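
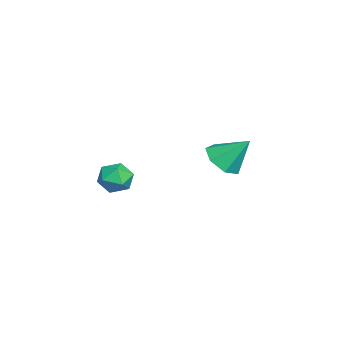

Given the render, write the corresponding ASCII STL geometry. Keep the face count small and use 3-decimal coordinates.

solid 
facet normal -0.141 -0.660 -0.738
outer loop
vertex -2.363 1.512 -4.842
vertex -2.787 0.829 -4.15
vertex -3.273 1.576 -4.725
endloop
endfacet
facet normal 0.038 0.971 -0.238
outer loop
vertex -2.363 1.512 -4.842
vertex -3.273 1.576 -4.725
vertex -2.533 2.011 -2.83
endloop
endfacet
facet normal -0.142 -0.660 -0.738
outer loop
vertex -3.273 1.576 -4.725
vertex -2.787 0.829 -4.15
vertex -3.817 1.078 -4.175
endloop
endfacet
facet normal -0.634 0.770 0.071
outer loop
vertex -3.273 1.576 -4.725
vertex -3.817 1.078 -4.175
vertex -2.533 2.011 -2.83
endloop
endfacet
facet normal -0.142 -0.660 -0.737
outer loop
vertex -3.817 1.078 -4.175
vertex -2.787 0.829 -4.15
vertex -3.585 0.393 -3.606
endloop
endfacet
facet normal -0.778 0.224 0.587
outer loop
vertex -3.817 1.078 -4.175
vertex -3.585 0.393 -3.606
vertex -2.533 2.011 -2.83
endloop
endfacet
facet normal -0.143 -0.660 -0.738
outer loop
vertex -3.585 0.393 -3.606
vertex -2.787 0.829 -4.15
vertex -2.752 0.036 -3.448
endloop
endfacet
facet normal -0.285 -0.257 0.923
outer loop
vertex -3.585 0.393 -3.606
vertex -2.752 0.036 -3.448
vertex -2.533 2.011 -2.83
endloop
endfacet
facet normal -0.141 -0.660 -0.738
outer loop
vertex -2.752 0.036 -3.448
vertex -2.787 0.829 -4.15
vertex -1.945 0.277 -3.818
endloop
endfacet
facet normal 0.471 -0.311 0.826
outer loop
vertex -2.752 0.036 -3.448
vertex -1.945 0.277 -3.818
vertex -2.533 2.011 -2.83
endloop
endfacet
facet normal -0.141 -0.660 -0.738
outer loop
vertex -1.945 0.277 -3.818
vertex -2.787 0.829 -4.15
vertex -1.772 0.934 -4.438
endloop
endfacet
facet normal 0.924 0.104 0.368
outer loop
vertex -1.945 0.277 -3.818
vertex -1.772 0.934 -4.438
vertex -2.533 2.011 -2.83
endloop
endfacet
facet normal -0.141 -0.660 -0.738
outer loop
vertex -1.772 0.934 -4.438
vertex -2.787 0.829 -4.15
vertex -2.363 1.512 -4.842
endloop
endfacet
facet normal 0.731 0.674 -0.105
outer loop
vertex -1.772 0.934 -4.438
vertex -2.363 1.512 -4.842
vertex -2.533 2.011 -2.83
endloop
endfacet
facet normal -0.146 -0.137 0.980
outer loop
vertex 2.179 -3.311 -1.982
vertex 2.545 -4.09 -2.036
vertex 3.029 -3.397 -1.867
endloop
endfacet
facet normal -0.056 0.555 0.830
outer loop
vertex 2.179 -3.311 -1.982
vertex 3.029 -3.397 -1.867
vertex 2.722 -2.737 -2.329
endloop
endfacet
facet normal -0.559 0.747 0.361
outer loop
vertex 2.179 -3.311 -1.982
vertex 2.722 -2.737 -2.329
vertex 2.047 -3.022 -2.784
endloop
endfacet
facet normal -0.960 0.173 0.220
outer loop
vertex 2.179 -3.311 -1.982
vertex 2.047 -3.022 -2.784
vertex 1.938 -3.858 -2.603
endloop
endfacet
facet normal -0.705 -0.373 0.603
outer loop
vertex 2.179 -3.311 -1.982
vertex 1.938 -3.858 -2.603
vertex 2.545 -4.09 -2.036
endloop
endfacet
facet normal 0.580 0.631 0.515
outer loop
vertex 2.722 -2.737 -2.329
vertex 3.029 -3.397 -1.867
vertex 3.422 -3.162 -2.597
endloop
endfacet
facet normal 0.433 -0.488 0.758
outer loop
vertex 3.029 -3.397 -1.867
vertex 2.545 -4.09 -2.036
vertex 3.313 -3.998 -2.416
endloop
endfacet
facet normal -0.471 -0.870 0.149
outer loop
vertex 2.545 -4.09 -2.036
vertex 1.938 -3.858 -2.603
vertex 2.638 -4.283 -2.871
endloop
endfacet
facet normal -0.882 0.013 -0.471
outer loop
vertex 1.938 -3.858 -2.603
vertex 2.047 -3.022 -2.784
vertex 2.331 -3.623 -3.333
endloop
endfacet
facet normal -0.233 0.941 -0.244
outer loop
vertex 2.047 -3.022 -2.784
vertex 2.722 -2.737 -2.329
vertex 2.815 -2.93 -3.164
endloop
endfacet
facet normal 0.960 -0.173 -0.220
outer loop
vertex 3.181 -3.709 -3.218
vertex 3.422 -3.162 -2.597
vertex 3.313 -3.998 -2.416
endloop
endfacet
facet normal 0.559 -0.747 -0.361
outer loop
vertex 3.181 -3.709 -3.218
vertex 3.313 -3.998 -2.416
vertex 2.638 -4.283 -2.871
endloop
endfacet
facet normal 0.056 -0.555 -0.830
outer loop
vertex 3.181 -3.709 -3.218
vertex 2.638 -4.283 -2.871
vertex 2.331 -3.623 -3.333
endloop
endfacet
facet normal 0.146 0.137 -0.980
outer loop
vertex 3.181 -3.709 -3.218
vertex 2.331 -3.623 -3.333
vertex 2.815 -2.93 -3.164
endloop
endfacet
facet normal 0.705 0.373 -0.603
outer loop
vertex 3.181 -3.709 -3.218
vertex 2.815 -2.93 -3.164
vertex 3.422 -3.162 -2.597
endloop
endfacet
facet normal 0.882 -0.013 0.471
outer loop
vertex 3.313 -3.998 -2.416
vertex 3.422 -3.162 -2.597
vertex 3.029 -3.397 -1.867
endloop
endfacet
facet normal 0.233 -0.941 0.244
outer loop
vertex 2.638 -4.283 -2.871
vertex 3.313 -3.998 -2.416
vertex 2.545 -4.09 -2.036
endloop
endfacet
facet normal -0.580 -0.631 -0.515
outer loop
vertex 2.331 -3.623 -3.333
vertex 2.638 -4.283 -2.871
vertex 1.938 -3.858 -2.603
endloop
endfacet
facet normal -0.433 0.488 -0.758
outer loop
vertex 2.815 -2.93 -3.164
vertex 2.331 -3.623 -3.333
vertex 2.047 -3.022 -2.784
endloop
endfacet
facet normal 0.471 0.870 -0.149
outer loop
vertex 3.422 -3.162 -2.597
vertex 2.815 -2.93 -3.164
vertex 2.722 -2.737 -2.329
endloop
endfacet

endsolid


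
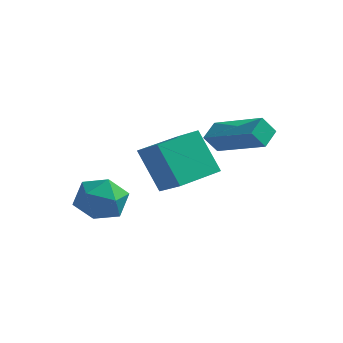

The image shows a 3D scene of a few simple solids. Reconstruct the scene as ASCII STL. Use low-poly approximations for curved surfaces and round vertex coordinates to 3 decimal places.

solid 
facet normal -0.993 -0.087 0.075
outer loop
vertex -0.937 0.658 -1.382
vertex -0.845 -0.322 -1.294
vertex -0.834 0.25 -0.488
endloop
endfacet
facet normal -0.772 0.540 0.335
outer loop
vertex -0.937 0.658 -1.382
vertex -0.834 0.25 -0.488
vertex -0.349 1.082 -0.71
endloop
endfacet
facet normal -0.427 0.885 -0.185
outer loop
vertex -0.937 0.658 -1.382
vertex -0.349 1.082 -0.71
vertex -0.06 1.024 -1.653
endloop
endfacet
facet normal -0.434 0.473 -0.767
outer loop
vertex -0.937 0.658 -1.382
vertex -0.06 1.024 -1.653
vertex -0.366 0.157 -2.014
endloop
endfacet
facet normal -0.784 -0.128 -0.607
outer loop
vertex -0.937 0.658 -1.382
vertex -0.366 0.157 -2.014
vertex -0.845 -0.322 -1.294
endloop
endfacet
facet normal -0.307 0.408 0.860
outer loop
vertex -0.349 1.082 -0.71
vertex -0.834 0.25 -0.488
vertex 0.106 0.363 -0.206
endloop
endfacet
facet normal -0.665 -0.605 0.438
outer loop
vertex -0.834 0.25 -0.488
vertex -0.845 -0.322 -1.294
vertex -0.2 -0.504 -0.567
endloop
endfacet
facet normal -0.326 -0.672 -0.664
outer loop
vertex -0.845 -0.322 -1.294
vertex -0.366 0.157 -2.014
vertex 0.089 -0.562 -1.51
endloop
endfacet
facet normal 0.241 0.299 -0.923
outer loop
vertex -0.366 0.157 -2.014
vertex -0.06 1.024 -1.653
vertex 0.574 0.27 -1.732
endloop
endfacet
facet normal 0.253 0.967 0.018
outer loop
vertex -0.06 1.024 -1.653
vertex -0.349 1.082 -0.71
vertex 0.585 0.842 -0.926
endloop
endfacet
facet normal 0.434 -0.473 0.767
outer loop
vertex 0.677 -0.138 -0.838
vertex 0.106 0.363 -0.206
vertex -0.2 -0.504 -0.567
endloop
endfacet
facet normal 0.427 -0.885 0.185
outer loop
vertex 0.677 -0.138 -0.838
vertex -0.2 -0.504 -0.567
vertex 0.089 -0.562 -1.51
endloop
endfacet
facet normal 0.772 -0.540 -0.335
outer loop
vertex 0.677 -0.138 -0.838
vertex 0.089 -0.562 -1.51
vertex 0.574 0.27 -1.732
endloop
endfacet
facet normal 0.993 0.087 -0.075
outer loop
vertex 0.677 -0.138 -0.838
vertex 0.574 0.27 -1.732
vertex 0.585 0.842 -0.926
endloop
endfacet
facet normal 0.784 0.128 0.607
outer loop
vertex 0.677 -0.138 -0.838
vertex 0.585 0.842 -0.926
vertex 0.106 0.363 -0.206
endloop
endfacet
facet normal -0.241 -0.299 0.923
outer loop
vertex -0.2 -0.504 -0.567
vertex 0.106 0.363 -0.206
vertex -0.834 0.25 -0.488
endloop
endfacet
facet normal -0.253 -0.967 -0.018
outer loop
vertex 0.089 -0.562 -1.51
vertex -0.2 -0.504 -0.567
vertex -0.845 -0.322 -1.294
endloop
endfacet
facet normal 0.307 -0.408 -0.860
outer loop
vertex 0.574 0.27 -1.732
vertex 0.089 -0.562 -1.51
vertex -0.366 0.157 -2.014
endloop
endfacet
facet normal 0.665 0.605 -0.438
outer loop
vertex 0.585 0.842 -0.926
vertex 0.574 0.27 -1.732
vertex -0.06 1.024 -1.653
endloop
endfacet
facet normal 0.326 0.672 0.664
outer loop
vertex 0.106 0.363 -0.206
vertex 0.585 0.842 -0.926
vertex -0.349 1.082 -0.71
endloop
endfacet
facet normal -0.394 -0.445 0.804
outer loop
vertex 4.151 2.457 1.946
vertex 4.143 3.211 2.359
vertex 2.194 2.843 1.2
endloop
endfacet
facet normal 0.011 -0.876 -0.481
outer loop
vertex 2.517 3.209 0.541
vertex 4.151 2.457 1.946
vertex 2.194 2.843 1.2
endloop
endfacet
facet normal -0.394 -0.445 0.804
outer loop
vertex 2.194 2.843 1.2
vertex 4.143 3.211 2.359
vertex 2.185 3.598 1.613
endloop
endfacet
facet normal -0.919 0.181 -0.350
outer loop
vertex 2.185 3.598 1.613
vertex 2.517 3.209 0.541
vertex 2.194 2.843 1.2
endloop
endfacet
facet normal 0.919 -0.182 0.350
outer loop
vertex 4.151 2.457 1.946
vertex 4.466 3.577 1.7
vertex 4.143 3.211 2.359
endloop
endfacet
facet normal 0.010 -0.877 -0.481
outer loop
vertex 4.475 2.822 1.287
vertex 4.151 2.457 1.946
vertex 2.517 3.209 0.541
endloop
endfacet
facet normal 0.919 -0.181 0.351
outer loop
vertex 4.475 2.822 1.287
vertex 4.466 3.577 1.7
vertex 4.151 2.457 1.946
endloop
endfacet
facet normal -0.010 0.876 0.482
outer loop
vertex 4.143 3.211 2.359
vertex 4.466 3.577 1.7
vertex 2.185 3.598 1.613
endloop
endfacet
facet normal -0.919 0.182 -0.351
outer loop
vertex 2.509 3.963 0.954
vertex 2.517 3.209 0.541
vertex 2.185 3.598 1.613
endloop
endfacet
facet normal -0.010 0.877 0.481
outer loop
vertex 2.185 3.598 1.613
vertex 4.466 3.577 1.7
vertex 2.509 3.963 0.954
endloop
endfacet
facet normal 0.394 0.445 -0.804
outer loop
vertex 2.509 3.963 0.954
vertex 4.475 2.822 1.287
vertex 2.517 3.209 0.541
endloop
endfacet
facet normal 0.394 0.445 -0.804
outer loop
vertex 4.466 3.577 1.7
vertex 4.475 2.822 1.287
vertex 2.509 3.963 0.954
endloop
endfacet
facet normal -0.502 0.081 0.861
outer loop
vertex 0.914 2.071 0.9
vertex 1.517 3.713 1.098
vertex -0.142 2.538 0.24
endloop
endfacet
facet normal -0.342 -0.933 -0.113
outer loop
vertex 0.803 2.387 -1.378
vertex 0.914 2.071 0.9
vertex -0.142 2.538 0.24
endloop
endfacet
facet normal -0.502 0.081 0.861
outer loop
vertex -0.142 2.538 0.24
vertex 1.517 3.713 1.098
vertex 0.461 4.18 0.438
endloop
endfacet
facet normal -0.794 0.351 -0.496
outer loop
vertex 0.461 4.18 0.438
vertex 0.803 2.387 -1.378
vertex -0.142 2.538 0.24
endloop
endfacet
facet normal 0.794 -0.351 0.496
outer loop
vertex 0.914 2.071 0.9
vertex 2.462 3.562 -0.52
vertex 1.517 3.713 1.098
endloop
endfacet
facet normal -0.342 -0.933 -0.113
outer loop
vertex 1.859 1.92 -0.718
vertex 0.914 2.071 0.9
vertex 0.803 2.387 -1.378
endloop
endfacet
facet normal 0.794 -0.351 0.496
outer loop
vertex 1.859 1.92 -0.718
vertex 2.462 3.562 -0.52
vertex 0.914 2.071 0.9
endloop
endfacet
facet normal 0.342 0.933 0.113
outer loop
vertex 1.517 3.713 1.098
vertex 2.462 3.562 -0.52
vertex 0.461 4.18 0.438
endloop
endfacet
facet normal -0.794 0.351 -0.496
outer loop
vertex 1.406 4.029 -1.18
vertex 0.803 2.387 -1.378
vertex 0.461 4.18 0.438
endloop
endfacet
facet normal 0.342 0.933 0.113
outer loop
vertex 0.461 4.18 0.438
vertex 2.462 3.562 -0.52
vertex 1.406 4.029 -1.18
endloop
endfacet
facet normal 0.502 -0.081 -0.861
outer loop
vertex 1.406 4.029 -1.18
vertex 1.859 1.92 -0.718
vertex 0.803 2.387 -1.378
endloop
endfacet
facet normal 0.502 -0.081 -0.861
outer loop
vertex 2.462 3.562 -0.52
vertex 1.859 1.92 -0.718
vertex 1.406 4.029 -1.18
endloop
endfacet

endsolid


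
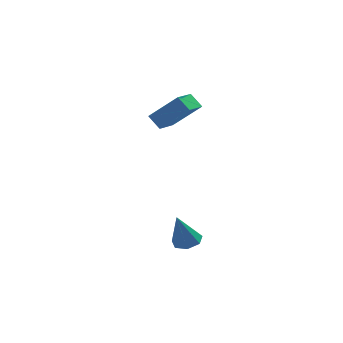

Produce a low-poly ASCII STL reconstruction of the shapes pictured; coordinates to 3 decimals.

solid 
facet normal -0.691 0.205 -0.693
outer loop
vertex 1.717 2.274 2.57
vertex 2.376 3.534 2.286
vertex 2.268 1.833 1.89
endloop
endfacet
facet normal -0.455 -0.869 0.195
outer loop
vertex 3.704 1.406 3.334
vertex 1.717 2.274 2.57
vertex 2.268 1.833 1.89
endloop
endfacet
facet normal -0.690 0.205 -0.694
outer loop
vertex 2.268 1.833 1.89
vertex 2.376 3.534 2.286
vertex 2.928 3.092 1.607
endloop
endfacet
facet normal 0.563 -0.451 -0.693
outer loop
vertex 2.928 3.092 1.607
vertex 3.704 1.406 3.334
vertex 2.268 1.833 1.89
endloop
endfacet
facet normal -0.563 0.451 0.693
outer loop
vertex 1.717 2.274 2.57
vertex 3.812 3.107 3.73
vertex 2.376 3.534 2.286
endloop
endfacet
facet normal -0.455 -0.869 0.196
outer loop
vertex 3.152 1.848 4.013
vertex 1.717 2.274 2.57
vertex 3.704 1.406 3.334
endloop
endfacet
facet normal -0.563 0.451 0.693
outer loop
vertex 3.152 1.848 4.013
vertex 3.812 3.107 3.73
vertex 1.717 2.274 2.57
endloop
endfacet
facet normal 0.455 0.869 -0.196
outer loop
vertex 2.376 3.534 2.286
vertex 3.812 3.107 3.73
vertex 2.928 3.092 1.607
endloop
endfacet
facet normal 0.563 -0.451 -0.693
outer loop
vertex 4.363 2.666 3.05
vertex 3.704 1.406 3.334
vertex 2.928 3.092 1.607
endloop
endfacet
facet normal 0.454 0.869 -0.195
outer loop
vertex 2.928 3.092 1.607
vertex 3.812 3.107 3.73
vertex 4.363 2.666 3.05
endloop
endfacet
facet normal 0.690 -0.204 0.694
outer loop
vertex 4.363 2.666 3.05
vertex 3.152 1.848 4.013
vertex 3.704 1.406 3.334
endloop
endfacet
facet normal 0.691 -0.206 0.693
outer loop
vertex 3.812 3.107 3.73
vertex 3.152 1.848 4.013
vertex 4.363 2.666 3.05
endloop
endfacet
facet normal 0.267 0.229 -0.936
outer loop
vertex 4.25 -2.09 -3.59
vertex 3.525 -2.201 -3.824
vertex 3.855 -1.552 -3.571
endloop
endfacet
facet normal 0.624 0.435 0.649
outer loop
vertex 4.25 -2.09 -3.59
vertex 3.855 -1.552 -3.571
vertex 3.015 -2.639 -2.036
endloop
endfacet
facet normal 0.266 0.230 -0.936
outer loop
vertex 3.855 -1.552 -3.571
vertex 3.525 -2.201 -3.824
vertex 3.211 -1.503 -3.742
endloop
endfacet
facet normal -0.082 0.834 0.546
outer loop
vertex 3.855 -1.552 -3.571
vertex 3.211 -1.503 -3.742
vertex 3.015 -2.639 -2.036
endloop
endfacet
facet normal 0.267 0.230 -0.936
outer loop
vertex 3.211 -1.503 -3.742
vertex 3.525 -2.201 -3.824
vertex 2.804 -1.978 -3.975
endloop
endfacet
facet normal -0.793 0.546 0.272
outer loop
vertex 3.211 -1.503 -3.742
vertex 2.804 -1.978 -3.975
vertex 3.015 -2.639 -2.036
endloop
endfacet
facet normal 0.267 0.229 -0.936
outer loop
vertex 2.804 -1.978 -3.975
vertex 3.525 -2.201 -3.824
vertex 2.94 -2.622 -4.094
endloop
endfacet
facet normal -0.977 -0.212 0.034
outer loop
vertex 2.804 -1.978 -3.975
vertex 2.94 -2.622 -4.094
vertex 3.015 -2.639 -2.036
endloop
endfacet
facet normal 0.266 0.230 -0.936
outer loop
vertex 2.94 -2.622 -4.094
vertex 3.525 -2.201 -3.824
vertex 3.517 -2.948 -4.01
endloop
endfacet
facet normal -0.493 -0.870 0.011
outer loop
vertex 2.94 -2.622 -4.094
vertex 3.517 -2.948 -4.01
vertex 3.015 -2.639 -2.036
endloop
endfacet
facet normal 0.268 0.230 -0.936
outer loop
vertex 3.517 -2.948 -4.01
vertex 3.525 -2.201 -3.824
vertex 4.1 -2.711 -3.785
endloop
endfacet
facet normal 0.293 -0.930 0.220
outer loop
vertex 3.517 -2.948 -4.01
vertex 4.1 -2.711 -3.785
vertex 3.015 -2.639 -2.036
endloop
endfacet
facet normal 0.267 0.229 -0.936
outer loop
vertex 4.1 -2.711 -3.785
vertex 3.525 -2.201 -3.824
vertex 4.25 -2.09 -3.59
endloop
endfacet
facet normal 0.790 -0.349 0.504
outer loop
vertex 4.1 -2.711 -3.785
vertex 4.25 -2.09 -3.59
vertex 3.015 -2.639 -2.036
endloop
endfacet

endsolid


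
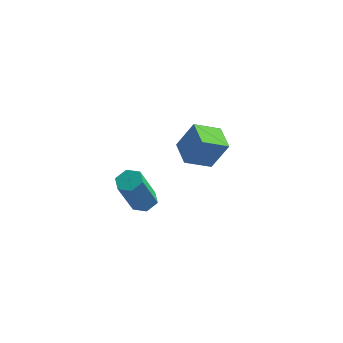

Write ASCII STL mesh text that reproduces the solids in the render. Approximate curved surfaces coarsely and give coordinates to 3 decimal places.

solid 
facet normal 0.133 0.403 -0.906
outer loop
vertex -2.929 -1.892 -0.708
vertex -3.27 -1.391 -0.535
vertex -2.646 -1.394 -0.445
endloop
endfacet
facet normal 0.884 -0.462 -0.077
outer loop
vertex -2.929 -1.892 -0.708
vertex -2.646 -1.394 -0.445
vertex -3.21 -2.75 1.221
endloop
endfacet
facet normal 0.883 -0.463 -0.078
outer loop
vertex -3.21 -2.75 1.221
vertex -2.646 -1.394 -0.445
vertex -2.926 -2.253 1.484
endloop
endfacet
facet normal -0.132 -0.404 0.905
outer loop
vertex -3.21 -2.75 1.221
vertex -2.926 -2.253 1.484
vertex -3.55 -2.249 1.395
endloop
endfacet
facet normal 0.133 0.403 -0.906
outer loop
vertex -2.646 -1.394 -0.445
vertex -3.27 -1.391 -0.535
vertex -2.987 -0.893 -0.272
endloop
endfacet
facet normal 0.831 0.454 0.323
outer loop
vertex -2.646 -1.394 -0.445
vertex -2.987 -0.893 -0.272
vertex -2.926 -2.253 1.484
endloop
endfacet
facet normal 0.831 0.454 0.323
outer loop
vertex -2.926 -2.253 1.484
vertex -2.987 -0.893 -0.272
vertex -3.267 -1.752 1.657
endloop
endfacet
facet normal -0.132 -0.403 0.906
outer loop
vertex -2.926 -2.253 1.484
vertex -3.267 -1.752 1.657
vertex -3.55 -2.249 1.395
endloop
endfacet
facet normal 0.131 0.404 -0.905
outer loop
vertex -2.987 -0.893 -0.272
vertex -3.27 -1.391 -0.535
vertex -3.61 -0.89 -0.361
endloop
endfacet
facet normal -0.053 0.915 0.400
outer loop
vertex -2.987 -0.893 -0.272
vertex -3.61 -0.89 -0.361
vertex -3.267 -1.752 1.657
endloop
endfacet
facet normal -0.051 0.915 0.400
outer loop
vertex -3.267 -1.752 1.657
vertex -3.61 -0.89 -0.361
vertex -3.891 -1.748 1.568
endloop
endfacet
facet normal -0.132 -0.403 0.906
outer loop
vertex -3.267 -1.752 1.657
vertex -3.891 -1.748 1.568
vertex -3.55 -2.249 1.395
endloop
endfacet
facet normal 0.132 0.404 -0.905
outer loop
vertex -3.61 -0.89 -0.361
vertex -3.27 -1.391 -0.535
vertex -3.894 -1.387 -0.624
endloop
endfacet
facet normal -0.883 0.463 0.078
outer loop
vertex -3.61 -0.89 -0.361
vertex -3.894 -1.387 -0.624
vertex -3.891 -1.748 1.568
endloop
endfacet
facet normal -0.884 0.461 0.077
outer loop
vertex -3.891 -1.748 1.568
vertex -3.894 -1.387 -0.624
vertex -4.174 -2.246 1.305
endloop
endfacet
facet normal -0.133 -0.403 0.906
outer loop
vertex -3.891 -1.748 1.568
vertex -4.174 -2.246 1.305
vertex -3.55 -2.249 1.395
endloop
endfacet
facet normal 0.132 0.403 -0.906
outer loop
vertex -3.894 -1.387 -0.624
vertex -3.27 -1.391 -0.535
vertex -3.553 -1.888 -0.797
endloop
endfacet
facet normal -0.831 -0.454 -0.323
outer loop
vertex -3.894 -1.387 -0.624
vertex -3.553 -1.888 -0.797
vertex -4.174 -2.246 1.305
endloop
endfacet
facet normal -0.831 -0.454 -0.323
outer loop
vertex -4.174 -2.246 1.305
vertex -3.553 -1.888 -0.797
vertex -3.833 -2.747 1.132
endloop
endfacet
facet normal -0.133 -0.403 0.906
outer loop
vertex -4.174 -2.246 1.305
vertex -3.833 -2.747 1.132
vertex -3.55 -2.249 1.395
endloop
endfacet
facet normal 0.132 0.403 -0.906
outer loop
vertex -3.553 -1.888 -0.797
vertex -3.27 -1.391 -0.535
vertex -2.929 -1.892 -0.708
endloop
endfacet
facet normal 0.051 -0.915 -0.400
outer loop
vertex -3.553 -1.888 -0.797
vertex -2.929 -1.892 -0.708
vertex -3.833 -2.747 1.132
endloop
endfacet
facet normal 0.053 -0.915 -0.399
outer loop
vertex -3.833 -2.747 1.132
vertex -2.929 -1.892 -0.708
vertex -3.21 -2.75 1.221
endloop
endfacet
facet normal -0.131 -0.404 0.905
outer loop
vertex -3.833 -2.747 1.132
vertex -3.21 -2.75 1.221
vertex -3.55 -2.249 1.395
endloop
endfacet
facet normal -0.615 0.774 0.151
outer loop
vertex -3.064 3.509 0.92
vertex -2.138 4.371 0.275
vertex -3.768 3.222 -0.477
endloop
endfacet
facet normal -0.652 -0.608 0.453
outer loop
vertex -2.962 2.209 -0.675
vertex -3.064 3.509 0.92
vertex -3.768 3.222 -0.477
endloop
endfacet
facet normal -0.615 0.774 0.151
outer loop
vertex -3.768 3.222 -0.477
vertex -2.138 4.371 0.275
vertex -2.842 4.084 -1.121
endloop
endfacet
facet normal -0.443 -0.181 -0.878
outer loop
vertex -2.842 4.084 -1.121
vertex -2.962 2.209 -0.675
vertex -3.768 3.222 -0.477
endloop
endfacet
facet normal 0.443 0.181 0.878
outer loop
vertex -3.064 3.509 0.92
vertex -1.332 3.358 0.077
vertex -2.138 4.371 0.275
endloop
endfacet
facet normal -0.652 -0.608 0.454
outer loop
vertex -2.258 2.496 0.721
vertex -3.064 3.509 0.92
vertex -2.962 2.209 -0.675
endloop
endfacet
facet normal 0.443 0.180 0.878
outer loop
vertex -2.258 2.496 0.721
vertex -1.332 3.358 0.077
vertex -3.064 3.509 0.92
endloop
endfacet
facet normal 0.652 0.607 -0.454
outer loop
vertex -2.138 4.371 0.275
vertex -1.332 3.358 0.077
vertex -2.842 4.084 -1.121
endloop
endfacet
facet normal -0.444 -0.180 -0.878
outer loop
vertex -2.036 3.071 -1.32
vertex -2.962 2.209 -0.675
vertex -2.842 4.084 -1.121
endloop
endfacet
facet normal 0.652 0.608 -0.453
outer loop
vertex -2.842 4.084 -1.121
vertex -1.332 3.358 0.077
vertex -2.036 3.071 -1.32
endloop
endfacet
facet normal 0.615 -0.774 -0.151
outer loop
vertex -2.036 3.071 -1.32
vertex -2.258 2.496 0.721
vertex -2.962 2.209 -0.675
endloop
endfacet
facet normal 0.615 -0.774 -0.151
outer loop
vertex -1.332 3.358 0.077
vertex -2.258 2.496 0.721
vertex -2.036 3.071 -1.32
endloop
endfacet

endsolid


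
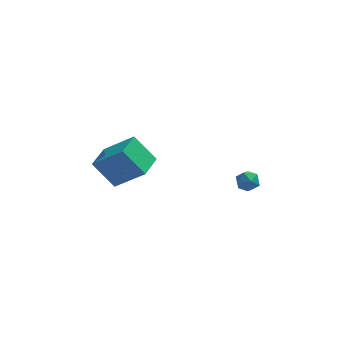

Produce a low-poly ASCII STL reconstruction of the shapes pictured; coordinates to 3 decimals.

solid 
facet normal -0.693 0.295 -0.657
outer loop
vertex -4.762 -1.612 1.335
vertex -4.124 -0.2 1.295
vertex -3.68 -2.14 -0.043
endloop
endfacet
facet normal -0.412 -0.911 0.026
outer loop
vertex -2.176 -2.78 1.385
vertex -4.762 -1.612 1.335
vertex -3.68 -2.14 -0.043
endloop
endfacet
facet normal -0.693 0.295 -0.658
outer loop
vertex -3.68 -2.14 -0.043
vertex -4.124 -0.2 1.295
vertex -3.042 -0.728 -0.082
endloop
endfacet
facet normal 0.592 -0.288 -0.753
outer loop
vertex -3.042 -0.728 -0.082
vertex -2.176 -2.78 1.385
vertex -3.68 -2.14 -0.043
endloop
endfacet
facet normal -0.592 0.289 0.753
outer loop
vertex -4.762 -1.612 1.335
vertex -2.62 -0.84 2.723
vertex -4.124 -0.2 1.295
endloop
endfacet
facet normal -0.412 -0.911 0.026
outer loop
vertex -3.258 -2.252 2.762
vertex -4.762 -1.612 1.335
vertex -2.176 -2.78 1.385
endloop
endfacet
facet normal -0.592 0.288 0.753
outer loop
vertex -3.258 -2.252 2.762
vertex -2.62 -0.84 2.723
vertex -4.762 -1.612 1.335
endloop
endfacet
facet normal 0.412 0.911 -0.026
outer loop
vertex -4.124 -0.2 1.295
vertex -2.62 -0.84 2.723
vertex -3.042 -0.728 -0.082
endloop
endfacet
facet normal 0.592 -0.289 -0.753
outer loop
vertex -1.538 -1.368 1.345
vertex -2.176 -2.78 1.385
vertex -3.042 -0.728 -0.082
endloop
endfacet
facet normal 0.412 0.911 -0.026
outer loop
vertex -3.042 -0.728 -0.082
vertex -2.62 -0.84 2.723
vertex -1.538 -1.368 1.345
endloop
endfacet
facet normal 0.693 -0.295 0.658
outer loop
vertex -1.538 -1.368 1.345
vertex -3.258 -2.252 2.762
vertex -2.176 -2.78 1.385
endloop
endfacet
facet normal 0.693 -0.295 0.657
outer loop
vertex -2.62 -0.84 2.723
vertex -3.258 -2.252 2.762
vertex -1.538 -1.368 1.345
endloop
endfacet
facet normal -0.448 0.636 0.629
outer loop
vertex 2.482 -1.117 -0.494
vertex 2.842 -1.396 0.044
vertex 3.11 -0.852 -0.315
endloop
endfacet
facet normal -0.383 0.923 -0.022
outer loop
vertex 2.482 -1.117 -0.494
vertex 3.11 -0.852 -0.315
vertex 2.944 -0.937 -0.995
endloop
endfacet
facet normal -0.720 0.496 -0.485
outer loop
vertex 2.482 -1.117 -0.494
vertex 2.944 -0.937 -0.995
vertex 2.574 -1.533 -1.056
endloop
endfacet
facet normal -0.991 -0.055 -0.122
outer loop
vertex 2.482 -1.117 -0.494
vertex 2.574 -1.533 -1.056
vertex 2.511 -1.817 -0.414
endloop
endfacet
facet normal -0.823 0.031 0.567
outer loop
vertex 2.482 -1.117 -0.494
vertex 2.511 -1.817 -0.414
vertex 2.842 -1.396 0.044
endloop
endfacet
facet normal 0.308 0.932 -0.192
outer loop
vertex 2.944 -0.937 -0.995
vertex 3.11 -0.852 -0.315
vertex 3.589 -1.103 -0.766
endloop
endfacet
facet normal 0.205 0.467 0.860
outer loop
vertex 3.11 -0.852 -0.315
vertex 2.842 -1.396 0.044
vertex 3.526 -1.387 -0.124
endloop
endfacet
facet normal -0.401 -0.511 0.760
outer loop
vertex 2.842 -1.396 0.044
vertex 2.511 -1.817 -0.414
vertex 3.156 -1.983 -0.185
endloop
endfacet
facet normal -0.673 -0.650 -0.353
outer loop
vertex 2.511 -1.817 -0.414
vertex 2.574 -1.533 -1.056
vertex 2.99 -2.068 -0.865
endloop
endfacet
facet normal -0.234 0.242 -0.942
outer loop
vertex 2.574 -1.533 -1.056
vertex 2.944 -0.937 -0.995
vertex 3.258 -1.524 -1.224
endloop
endfacet
facet normal 0.991 0.055 0.122
outer loop
vertex 3.618 -1.803 -0.686
vertex 3.589 -1.103 -0.766
vertex 3.526 -1.387 -0.124
endloop
endfacet
facet normal 0.720 -0.496 0.485
outer loop
vertex 3.618 -1.803 -0.686
vertex 3.526 -1.387 -0.124
vertex 3.156 -1.983 -0.185
endloop
endfacet
facet normal 0.383 -0.923 0.022
outer loop
vertex 3.618 -1.803 -0.686
vertex 3.156 -1.983 -0.185
vertex 2.99 -2.068 -0.865
endloop
endfacet
facet normal 0.448 -0.636 -0.629
outer loop
vertex 3.618 -1.803 -0.686
vertex 2.99 -2.068 -0.865
vertex 3.258 -1.524 -1.224
endloop
endfacet
facet normal 0.823 -0.031 -0.567
outer loop
vertex 3.618 -1.803 -0.686
vertex 3.258 -1.524 -1.224
vertex 3.589 -1.103 -0.766
endloop
endfacet
facet normal 0.673 0.650 0.353
outer loop
vertex 3.526 -1.387 -0.124
vertex 3.589 -1.103 -0.766
vertex 3.11 -0.852 -0.315
endloop
endfacet
facet normal 0.234 -0.242 0.942
outer loop
vertex 3.156 -1.983 -0.185
vertex 3.526 -1.387 -0.124
vertex 2.842 -1.396 0.044
endloop
endfacet
facet normal -0.308 -0.932 0.192
outer loop
vertex 2.99 -2.068 -0.865
vertex 3.156 -1.983 -0.185
vertex 2.511 -1.817 -0.414
endloop
endfacet
facet normal -0.205 -0.467 -0.860
outer loop
vertex 3.258 -1.524 -1.224
vertex 2.99 -2.068 -0.865
vertex 2.574 -1.533 -1.056
endloop
endfacet
facet normal 0.401 0.511 -0.760
outer loop
vertex 3.589 -1.103 -0.766
vertex 3.258 -1.524 -1.224
vertex 2.944 -0.937 -0.995
endloop
endfacet

endsolid


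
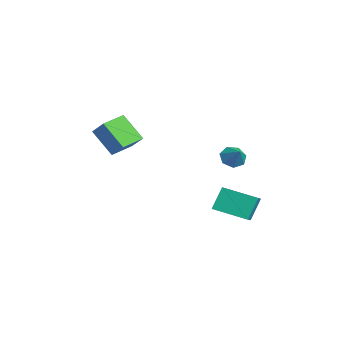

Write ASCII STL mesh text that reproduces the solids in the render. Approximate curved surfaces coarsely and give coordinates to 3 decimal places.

solid 
facet normal -0.495 -0.456 0.740
outer loop
vertex -3.458 -4.591 4.948
vertex -4.236 -3.366 5.182
vertex -4.444 -5.038 4.013
endloop
endfacet
facet normal 0.529 -0.833 -0.159
outer loop
vertex -3.484 -4.154 2.578
vertex -3.458 -4.591 4.948
vertex -4.444 -5.038 4.013
endloop
endfacet
facet normal -0.494 -0.456 0.740
outer loop
vertex -4.444 -5.038 4.013
vertex -4.236 -3.366 5.182
vertex -5.222 -3.813 4.248
endloop
endfacet
facet normal -0.689 -0.312 -0.654
outer loop
vertex -5.222 -3.813 4.248
vertex -3.484 -4.154 2.578
vertex -4.444 -5.038 4.013
endloop
endfacet
facet normal 0.689 0.313 0.654
outer loop
vertex -3.458 -4.591 4.948
vertex -3.276 -2.482 3.747
vertex -4.236 -3.366 5.182
endloop
endfacet
facet normal 0.529 -0.834 -0.159
outer loop
vertex -2.498 -3.707 3.512
vertex -3.458 -4.591 4.948
vertex -3.484 -4.154 2.578
endloop
endfacet
facet normal 0.690 0.313 0.653
outer loop
vertex -2.498 -3.707 3.512
vertex -3.276 -2.482 3.747
vertex -3.458 -4.591 4.948
endloop
endfacet
facet normal -0.529 0.833 0.160
outer loop
vertex -4.236 -3.366 5.182
vertex -3.276 -2.482 3.747
vertex -5.222 -3.813 4.248
endloop
endfacet
facet normal -0.689 -0.313 -0.653
outer loop
vertex -4.262 -2.929 2.812
vertex -3.484 -4.154 2.578
vertex -5.222 -3.813 4.248
endloop
endfacet
facet normal -0.529 0.833 0.159
outer loop
vertex -5.222 -3.813 4.248
vertex -3.276 -2.482 3.747
vertex -4.262 -2.929 2.812
endloop
endfacet
facet normal 0.495 0.456 -0.740
outer loop
vertex -4.262 -2.929 2.812
vertex -2.498 -3.707 3.512
vertex -3.484 -4.154 2.578
endloop
endfacet
facet normal 0.495 0.456 -0.740
outer loop
vertex -3.276 -2.482 3.747
vertex -2.498 -3.707 3.512
vertex -4.262 -2.929 2.812
endloop
endfacet
facet normal -0.760 -0.132 -0.637
outer loop
vertex -0.383 1.789 2.394
vertex -0.877 1.884 2.964
vertex -0.58 2.409 2.501
endloop
endfacet
facet normal 0.885 0.337 -0.322
outer loop
vertex -0.383 1.789 2.394
vertex -0.58 2.409 2.501
vertex -0.003 2.036 3.696
endloop
endfacet
facet normal -0.760 -0.131 -0.637
outer loop
vertex -0.58 2.409 2.501
vertex -0.877 1.884 2.964
vertex -1.0 2.634 2.956
endloop
endfacet
facet normal 0.497 0.867 0.030
outer loop
vertex -0.58 2.409 2.501
vertex -1.0 2.634 2.956
vertex -0.003 2.036 3.696
endloop
endfacet
facet normal -0.760 -0.131 -0.637
outer loop
vertex -1.0 2.634 2.956
vertex -0.877 1.884 2.964
vertex -1.328 2.295 3.417
endloop
endfacet
facet normal 0.028 0.796 0.605
outer loop
vertex -1.0 2.634 2.956
vertex -1.328 2.295 3.417
vertex -0.003 2.036 3.696
endloop
endfacet
facet normal -0.760 -0.132 -0.637
outer loop
vertex -1.328 2.295 3.417
vertex -0.877 1.884 2.964
vertex -1.316 1.646 3.537
endloop
endfacet
facet normal -0.170 0.176 0.970
outer loop
vertex -1.328 2.295 3.417
vertex -1.316 1.646 3.537
vertex -0.003 2.036 3.696
endloop
endfacet
facet normal -0.760 -0.132 -0.637
outer loop
vertex -1.316 1.646 3.537
vertex -0.877 1.884 2.964
vertex -0.973 1.177 3.225
endloop
endfacet
facet normal 0.053 -0.526 0.849
outer loop
vertex -1.316 1.646 3.537
vertex -0.973 1.177 3.225
vertex -0.003 2.036 3.696
endloop
endfacet
facet normal -0.760 -0.132 -0.636
outer loop
vertex -0.973 1.177 3.225
vertex -0.877 1.884 2.964
vertex -0.558 1.24 2.716
endloop
endfacet
facet normal 0.529 -0.780 0.334
outer loop
vertex -0.973 1.177 3.225
vertex -0.558 1.24 2.716
vertex -0.003 2.036 3.696
endloop
endfacet
facet normal -0.760 -0.131 -0.637
outer loop
vertex -0.558 1.24 2.716
vertex -0.877 1.884 2.964
vertex -0.383 1.789 2.394
endloop
endfacet
facet normal 0.899 -0.396 -0.187
outer loop
vertex -0.558 1.24 2.716
vertex -0.383 1.789 2.394
vertex -0.003 2.036 3.696
endloop
endfacet
facet normal -0.293 0.428 0.855
outer loop
vertex 2.188 0.57 2.188
vertex 3.144 2.229 1.686
vertex 1.255 0.953 1.677
endloop
endfacet
facet normal -0.483 -0.838 0.253
outer loop
vertex 1.696 0.311 0.394
vertex 2.188 0.57 2.188
vertex 1.255 0.953 1.677
endloop
endfacet
facet normal -0.293 0.428 0.855
outer loop
vertex 1.255 0.953 1.677
vertex 3.144 2.229 1.686
vertex 2.212 2.612 1.174
endloop
endfacet
facet normal -0.825 0.338 -0.453
outer loop
vertex 2.212 2.612 1.174
vertex 1.696 0.311 0.394
vertex 1.255 0.953 1.677
endloop
endfacet
facet normal 0.825 -0.338 0.453
outer loop
vertex 2.188 0.57 2.188
vertex 3.585 1.587 0.403
vertex 3.144 2.229 1.686
endloop
endfacet
facet normal -0.484 -0.838 0.254
outer loop
vertex 2.628 -0.072 0.906
vertex 2.188 0.57 2.188
vertex 1.696 0.311 0.394
endloop
endfacet
facet normal 0.825 -0.339 0.453
outer loop
vertex 2.628 -0.072 0.906
vertex 3.585 1.587 0.403
vertex 2.188 0.57 2.188
endloop
endfacet
facet normal 0.483 0.838 -0.253
outer loop
vertex 3.144 2.229 1.686
vertex 3.585 1.587 0.403
vertex 2.212 2.612 1.174
endloop
endfacet
facet normal -0.825 0.338 -0.453
outer loop
vertex 2.652 1.97 -0.108
vertex 1.696 0.311 0.394
vertex 2.212 2.612 1.174
endloop
endfacet
facet normal 0.483 0.838 -0.254
outer loop
vertex 2.212 2.612 1.174
vertex 3.585 1.587 0.403
vertex 2.652 1.97 -0.108
endloop
endfacet
facet normal 0.294 -0.428 -0.855
outer loop
vertex 2.652 1.97 -0.108
vertex 2.628 -0.072 0.906
vertex 1.696 0.311 0.394
endloop
endfacet
facet normal 0.293 -0.428 -0.855
outer loop
vertex 3.585 1.587 0.403
vertex 2.628 -0.072 0.906
vertex 2.652 1.97 -0.108
endloop
endfacet

endsolid


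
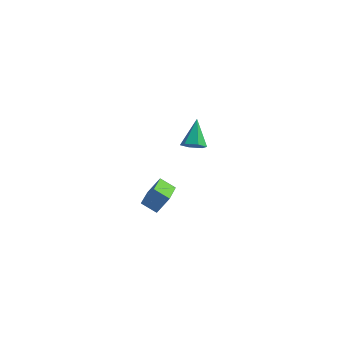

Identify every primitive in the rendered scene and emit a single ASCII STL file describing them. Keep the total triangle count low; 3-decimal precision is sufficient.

solid 
facet normal 0.095 -0.728 -0.679
outer loop
vertex 1.881 -4.509 2.605
vertex 1.564 -4.16 2.187
vertex 2.191 -4.114 2.225
endloop
endfacet
facet normal 0.784 -0.017 0.621
outer loop
vertex 1.881 -4.509 2.605
vertex 2.191 -4.114 2.225
vertex 1.416 -3.04 3.233
endloop
endfacet
facet normal 0.095 -0.728 -0.679
outer loop
vertex 2.191 -4.114 2.225
vertex 1.564 -4.16 2.187
vertex 1.874 -3.765 1.807
endloop
endfacet
facet normal 0.778 0.625 -0.068
outer loop
vertex 2.191 -4.114 2.225
vertex 1.874 -3.765 1.807
vertex 1.416 -3.04 3.233
endloop
endfacet
facet normal 0.096 -0.728 -0.679
outer loop
vertex 1.874 -3.765 1.807
vertex 1.564 -4.16 2.187
vertex 1.247 -3.812 1.769
endloop
endfacet
facet normal -0.038 0.886 -0.463
outer loop
vertex 1.874 -3.765 1.807
vertex 1.247 -3.812 1.769
vertex 1.416 -3.04 3.233
endloop
endfacet
facet normal 0.096 -0.728 -0.679
outer loop
vertex 1.247 -3.812 1.769
vertex 1.564 -4.16 2.187
vertex 0.937 -4.207 2.149
endloop
endfacet
facet normal -0.847 0.504 -0.168
outer loop
vertex 1.247 -3.812 1.769
vertex 0.937 -4.207 2.149
vertex 1.416 -3.04 3.233
endloop
endfacet
facet normal 0.096 -0.727 -0.680
outer loop
vertex 0.937 -4.207 2.149
vertex 1.564 -4.16 2.187
vertex 1.254 -4.556 2.567
endloop
endfacet
facet normal -0.842 -0.139 0.522
outer loop
vertex 0.937 -4.207 2.149
vertex 1.254 -4.556 2.567
vertex 1.416 -3.04 3.233
endloop
endfacet
facet normal 0.096 -0.727 -0.680
outer loop
vertex 1.254 -4.556 2.567
vertex 1.564 -4.16 2.187
vertex 1.881 -4.509 2.605
endloop
endfacet
facet normal -0.026 -0.400 0.916
outer loop
vertex 1.254 -4.556 2.567
vertex 1.881 -4.509 2.605
vertex 1.416 -3.04 3.233
endloop
endfacet
facet normal -0.488 -0.351 -0.799
outer loop
vertex -1.362 -2.98 -3.579
vertex -1.583 -1.151 -4.248
vertex -0.549 -3.052 -4.044
endloop
endfacet
facet normal 0.113 -0.933 0.341
outer loop
vertex -0.017 -2.669 -3.172
vertex -1.362 -2.98 -3.579
vertex -0.549 -3.052 -4.044
endloop
endfacet
facet normal -0.488 -0.351 -0.799
outer loop
vertex -0.549 -3.052 -4.044
vertex -1.583 -1.151 -4.248
vertex -0.769 -1.223 -4.713
endloop
endfacet
facet normal 0.866 -0.077 -0.495
outer loop
vertex -0.769 -1.223 -4.713
vertex -0.017 -2.669 -3.172
vertex -0.549 -3.052 -4.044
endloop
endfacet
facet normal -0.866 0.076 0.495
outer loop
vertex -1.362 -2.98 -3.579
vertex -1.051 -0.768 -3.376
vertex -1.583 -1.151 -4.248
endloop
endfacet
facet normal 0.112 -0.933 0.341
outer loop
vertex -0.831 -2.597 -2.707
vertex -1.362 -2.98 -3.579
vertex -0.017 -2.669 -3.172
endloop
endfacet
facet normal -0.866 0.076 0.494
outer loop
vertex -0.831 -2.597 -2.707
vertex -1.051 -0.768 -3.376
vertex -1.362 -2.98 -3.579
endloop
endfacet
facet normal -0.112 0.933 -0.341
outer loop
vertex -1.583 -1.151 -4.248
vertex -1.051 -0.768 -3.376
vertex -0.769 -1.223 -4.713
endloop
endfacet
facet normal 0.866 -0.076 -0.494
outer loop
vertex -0.238 -0.84 -3.841
vertex -0.017 -2.669 -3.172
vertex -0.769 -1.223 -4.713
endloop
endfacet
facet normal -0.113 0.933 -0.341
outer loop
vertex -0.769 -1.223 -4.713
vertex -1.051 -0.768 -3.376
vertex -0.238 -0.84 -3.841
endloop
endfacet
facet normal 0.488 0.351 0.799
outer loop
vertex -0.238 -0.84 -3.841
vertex -0.831 -2.597 -2.707
vertex -0.017 -2.669 -3.172
endloop
endfacet
facet normal 0.488 0.351 0.799
outer loop
vertex -1.051 -0.768 -3.376
vertex -0.831 -2.597 -2.707
vertex -0.238 -0.84 -3.841
endloop
endfacet

endsolid


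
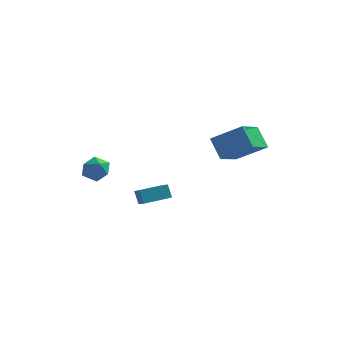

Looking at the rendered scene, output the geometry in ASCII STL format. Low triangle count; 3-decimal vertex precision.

solid 
facet normal -0.441 0.734 0.517
outer loop
vertex -3.216 -0.406 2.69
vertex -3.93 -0.868 2.736
vertex -3.337 -0.939 3.343
endloop
endfacet
facet normal 0.262 0.723 0.639
outer loop
vertex -3.216 -0.406 2.69
vertex -3.337 -0.939 3.343
vertex -2.572 -0.887 2.971
endloop
endfacet
facet normal 0.595 0.804 0.012
outer loop
vertex -3.216 -0.406 2.69
vertex -2.572 -0.887 2.971
vertex -2.693 -0.785 2.135
endloop
endfacet
facet normal 0.099 0.863 -0.496
outer loop
vertex -3.216 -0.406 2.69
vertex -2.693 -0.785 2.135
vertex -3.532 -0.773 1.989
endloop
endfacet
facet normal -0.542 0.820 -0.185
outer loop
vertex -3.216 -0.406 2.69
vertex -3.532 -0.773 1.989
vertex -3.93 -0.868 2.736
endloop
endfacet
facet normal 0.431 0.081 0.899
outer loop
vertex -2.572 -0.887 2.971
vertex -3.337 -0.939 3.343
vertex -2.888 -1.647 3.191
endloop
endfacet
facet normal -0.706 0.096 0.701
outer loop
vertex -3.337 -0.939 3.343
vertex -3.93 -0.868 2.736
vertex -3.727 -1.635 3.045
endloop
endfacet
facet normal -0.870 0.236 -0.433
outer loop
vertex -3.93 -0.868 2.736
vertex -3.532 -0.773 1.989
vertex -3.848 -1.533 2.209
endloop
endfacet
facet normal 0.167 0.307 -0.937
outer loop
vertex -3.532 -0.773 1.989
vertex -2.693 -0.785 2.135
vertex -3.083 -1.481 1.837
endloop
endfacet
facet normal 0.971 0.211 -0.115
outer loop
vertex -2.693 -0.785 2.135
vertex -2.572 -0.887 2.971
vertex -2.49 -1.552 2.444
endloop
endfacet
facet normal -0.099 -0.863 0.496
outer loop
vertex -3.204 -2.014 2.49
vertex -2.888 -1.647 3.191
vertex -3.727 -1.635 3.045
endloop
endfacet
facet normal -0.595 -0.804 -0.012
outer loop
vertex -3.204 -2.014 2.49
vertex -3.727 -1.635 3.045
vertex -3.848 -1.533 2.209
endloop
endfacet
facet normal -0.262 -0.723 -0.639
outer loop
vertex -3.204 -2.014 2.49
vertex -3.848 -1.533 2.209
vertex -3.083 -1.481 1.837
endloop
endfacet
facet normal 0.441 -0.734 -0.517
outer loop
vertex -3.204 -2.014 2.49
vertex -3.083 -1.481 1.837
vertex -2.49 -1.552 2.444
endloop
endfacet
facet normal 0.542 -0.820 0.185
outer loop
vertex -3.204 -2.014 2.49
vertex -2.49 -1.552 2.444
vertex -2.888 -1.647 3.191
endloop
endfacet
facet normal -0.167 -0.307 0.937
outer loop
vertex -3.727 -1.635 3.045
vertex -2.888 -1.647 3.191
vertex -3.337 -0.939 3.343
endloop
endfacet
facet normal -0.971 -0.211 0.115
outer loop
vertex -3.848 -1.533 2.209
vertex -3.727 -1.635 3.045
vertex -3.93 -0.868 2.736
endloop
endfacet
facet normal -0.431 -0.081 -0.899
outer loop
vertex -3.083 -1.481 1.837
vertex -3.848 -1.533 2.209
vertex -3.532 -0.773 1.989
endloop
endfacet
facet normal 0.706 -0.096 -0.701
outer loop
vertex -2.49 -1.552 2.444
vertex -3.083 -1.481 1.837
vertex -2.693 -0.785 2.135
endloop
endfacet
facet normal 0.870 -0.236 0.433
outer loop
vertex -2.888 -1.647 3.191
vertex -2.49 -1.552 2.444
vertex -2.572 -0.887 2.971
endloop
endfacet
facet normal -0.477 0.445 0.757
outer loop
vertex 3.571 2.584 4.757
vertex 4.039 4.303 4.041
vertex 1.874 2.597 3.68
endloop
endfacet
facet normal -0.244 -0.895 0.373
outer loop
vertex 2.581 1.937 2.559
vertex 3.571 2.584 4.757
vertex 1.874 2.597 3.68
endloop
endfacet
facet normal -0.478 0.446 0.757
outer loop
vertex 1.874 2.597 3.68
vertex 4.039 4.303 4.041
vertex 2.342 4.316 2.963
endloop
endfacet
facet normal -0.844 0.006 -0.536
outer loop
vertex 2.342 4.316 2.963
vertex 2.581 1.937 2.559
vertex 1.874 2.597 3.68
endloop
endfacet
facet normal 0.844 -0.006 0.536
outer loop
vertex 3.571 2.584 4.757
vertex 4.746 3.643 2.92
vertex 4.039 4.303 4.041
endloop
endfacet
facet normal -0.244 -0.895 0.373
outer loop
vertex 4.278 1.924 3.637
vertex 3.571 2.584 4.757
vertex 2.581 1.937 2.559
endloop
endfacet
facet normal 0.844 -0.006 0.536
outer loop
vertex 4.278 1.924 3.637
vertex 4.746 3.643 2.92
vertex 3.571 2.584 4.757
endloop
endfacet
facet normal 0.244 0.895 -0.373
outer loop
vertex 4.039 4.303 4.041
vertex 4.746 3.643 2.92
vertex 2.342 4.316 2.963
endloop
endfacet
facet normal -0.844 0.006 -0.536
outer loop
vertex 3.049 3.656 1.843
vertex 2.581 1.937 2.559
vertex 2.342 4.316 2.963
endloop
endfacet
facet normal 0.244 0.895 -0.373
outer loop
vertex 2.342 4.316 2.963
vertex 4.746 3.643 2.92
vertex 3.049 3.656 1.843
endloop
endfacet
facet normal 0.478 -0.445 -0.757
outer loop
vertex 3.049 3.656 1.843
vertex 4.278 1.924 3.637
vertex 2.581 1.937 2.559
endloop
endfacet
facet normal 0.477 -0.446 -0.757
outer loop
vertex 4.746 3.643 2.92
vertex 4.278 1.924 3.637
vertex 3.049 3.656 1.843
endloop
endfacet
facet normal -0.778 -0.623 -0.081
outer loop
vertex -1.276 0.19 0.61
vertex -1.752 0.837 0.204
vertex -0.978 -0.081 -0.172
endloop
endfacet
facet normal 0.529 -0.719 0.451
outer loop
vertex 0.252 0.903 -0.044
vertex -1.276 0.19 0.61
vertex -0.978 -0.081 -0.172
endloop
endfacet
facet normal -0.778 -0.623 -0.082
outer loop
vertex -0.978 -0.081 -0.172
vertex -1.752 0.837 0.204
vertex -1.453 0.566 -0.578
endloop
endfacet
facet normal 0.339 -0.309 -0.889
outer loop
vertex -1.453 0.566 -0.578
vertex 0.252 0.903 -0.044
vertex -0.978 -0.081 -0.172
endloop
endfacet
facet normal -0.339 0.308 0.889
outer loop
vertex -1.276 0.19 0.61
vertex -0.522 1.821 0.332
vertex -1.752 0.837 0.204
endloop
endfacet
facet normal 0.529 -0.719 0.451
outer loop
vertex -0.047 1.174 0.738
vertex -1.276 0.19 0.61
vertex 0.252 0.903 -0.044
endloop
endfacet
facet normal -0.339 0.308 0.889
outer loop
vertex -0.047 1.174 0.738
vertex -0.522 1.821 0.332
vertex -1.276 0.19 0.61
endloop
endfacet
facet normal -0.528 0.719 -0.451
outer loop
vertex -1.752 0.837 0.204
vertex -0.522 1.821 0.332
vertex -1.453 0.566 -0.578
endloop
endfacet
facet normal 0.339 -0.308 -0.889
outer loop
vertex -0.224 1.55 -0.45
vertex 0.252 0.903 -0.044
vertex -1.453 0.566 -0.578
endloop
endfacet
facet normal -0.529 0.719 -0.451
outer loop
vertex -1.453 0.566 -0.578
vertex -0.522 1.821 0.332
vertex -0.224 1.55 -0.45
endloop
endfacet
facet normal 0.778 0.623 0.081
outer loop
vertex -0.224 1.55 -0.45
vertex -0.047 1.174 0.738
vertex 0.252 0.903 -0.044
endloop
endfacet
facet normal 0.779 0.622 0.081
outer loop
vertex -0.522 1.821 0.332
vertex -0.047 1.174 0.738
vertex -0.224 1.55 -0.45
endloop
endfacet

endsolid


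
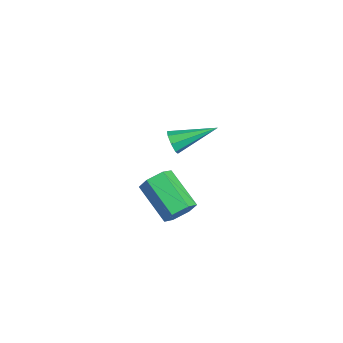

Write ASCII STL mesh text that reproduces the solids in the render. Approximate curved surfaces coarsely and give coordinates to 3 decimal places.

solid 
facet normal -0.199 -0.914 -0.353
outer loop
vertex -1.776 0.516 1.359
vertex -2.108 0.432 1.764
vertex -2.156 0.631 1.275
endloop
endfacet
facet normal 0.331 0.521 -0.787
outer loop
vertex -1.776 0.516 1.359
vertex -2.156 0.631 1.275
vertex -1.752 2.068 2.396
endloop
endfacet
facet normal -0.200 -0.914 -0.352
outer loop
vertex -2.156 0.631 1.275
vertex -2.108 0.432 1.764
vertex -2.508 0.63 1.477
endloop
endfacet
facet normal -0.387 0.632 -0.671
outer loop
vertex -2.156 0.631 1.275
vertex -2.508 0.63 1.477
vertex -1.752 2.068 2.396
endloop
endfacet
facet normal -0.200 -0.914 -0.352
outer loop
vertex -2.508 0.63 1.477
vertex -2.108 0.432 1.764
vertex -2.625 0.513 1.847
endloop
endfacet
facet normal -0.851 0.515 -0.106
outer loop
vertex -2.508 0.63 1.477
vertex -2.625 0.513 1.847
vertex -1.752 2.068 2.396
endloop
endfacet
facet normal -0.200 -0.913 -0.354
outer loop
vertex -2.625 0.513 1.847
vertex -2.108 0.432 1.764
vertex -2.44 0.348 2.168
endloop
endfacet
facet normal -0.784 0.237 0.574
outer loop
vertex -2.625 0.513 1.847
vertex -2.44 0.348 2.168
vertex -1.752 2.068 2.396
endloop
endfacet
facet normal -0.199 -0.914 -0.354
outer loop
vertex -2.44 0.348 2.168
vertex -2.108 0.432 1.764
vertex -2.061 0.233 2.252
endloop
endfacet
facet normal -0.227 -0.038 0.973
outer loop
vertex -2.44 0.348 2.168
vertex -2.061 0.233 2.252
vertex -1.752 2.068 2.396
endloop
endfacet
facet normal -0.200 -0.914 -0.353
outer loop
vertex -2.061 0.233 2.252
vertex -2.108 0.432 1.764
vertex -1.709 0.234 2.05
endloop
endfacet
facet normal 0.492 -0.150 0.857
outer loop
vertex -2.061 0.233 2.252
vertex -1.709 0.234 2.05
vertex -1.752 2.068 2.396
endloop
endfacet
facet normal -0.201 -0.914 -0.353
outer loop
vertex -1.709 0.234 2.05
vertex -2.108 0.432 1.764
vertex -1.591 0.351 1.68
endloop
endfacet
facet normal 0.955 -0.033 0.294
outer loop
vertex -1.709 0.234 2.05
vertex -1.591 0.351 1.68
vertex -1.752 2.068 2.396
endloop
endfacet
facet normal -0.201 -0.914 -0.354
outer loop
vertex -1.591 0.351 1.68
vertex -2.108 0.432 1.764
vertex -1.776 0.516 1.359
endloop
endfacet
facet normal 0.889 0.245 -0.387
outer loop
vertex -1.591 0.351 1.68
vertex -1.776 0.516 1.359
vertex -1.752 2.068 2.396
endloop
endfacet
facet normal 0.843 0.236 -0.484
outer loop
vertex -2.362 0.513 -2.905
vertex -2.728 1.002 -3.304
vertex -2.421 1.202 -2.672
endloop
endfacet
facet normal 0.532 -0.230 0.815
outer loop
vertex -2.362 0.513 -2.905
vertex -2.421 1.202 -2.672
vertex -3.946 0.068 -1.997
endloop
endfacet
facet normal 0.532 -0.229 0.815
outer loop
vertex -3.946 0.068 -1.997
vertex -2.421 1.202 -2.672
vertex -4.006 0.757 -1.764
endloop
endfacet
facet normal -0.843 -0.237 0.483
outer loop
vertex -3.946 0.068 -1.997
vertex -4.006 0.757 -1.764
vertex -4.312 0.558 -2.396
endloop
endfacet
facet normal 0.843 0.235 -0.484
outer loop
vertex -2.421 1.202 -2.672
vertex -2.728 1.002 -3.304
vertex -2.787 1.692 -3.071
endloop
endfacet
facet normal 0.195 0.703 0.684
outer loop
vertex -2.421 1.202 -2.672
vertex -2.787 1.692 -3.071
vertex -4.006 0.757 -1.764
endloop
endfacet
facet normal 0.195 0.703 0.684
outer loop
vertex -4.006 0.757 -1.764
vertex -2.787 1.692 -3.071
vertex -4.372 1.247 -2.163
endloop
endfacet
facet normal -0.843 -0.237 0.483
outer loop
vertex -4.006 0.757 -1.764
vertex -4.372 1.247 -2.163
vertex -4.312 0.558 -2.396
endloop
endfacet
facet normal 0.843 0.235 -0.484
outer loop
vertex -2.787 1.692 -3.071
vertex -2.728 1.002 -3.304
vertex -3.094 1.492 -3.703
endloop
endfacet
facet normal -0.337 0.932 -0.131
outer loop
vertex -2.787 1.692 -3.071
vertex -3.094 1.492 -3.703
vertex -4.372 1.247 -2.163
endloop
endfacet
facet normal -0.337 0.932 -0.132
outer loop
vertex -4.372 1.247 -2.163
vertex -3.094 1.492 -3.703
vertex -4.678 1.047 -2.795
endloop
endfacet
facet normal -0.843 -0.237 0.483
outer loop
vertex -4.372 1.247 -2.163
vertex -4.678 1.047 -2.795
vertex -4.312 0.558 -2.396
endloop
endfacet
facet normal 0.843 0.237 -0.483
outer loop
vertex -3.094 1.492 -3.703
vertex -2.728 1.002 -3.304
vertex -3.034 0.803 -3.936
endloop
endfacet
facet normal -0.532 0.229 -0.815
outer loop
vertex -3.094 1.492 -3.703
vertex -3.034 0.803 -3.936
vertex -4.678 1.047 -2.795
endloop
endfacet
facet normal -0.532 0.230 -0.815
outer loop
vertex -4.678 1.047 -2.795
vertex -3.034 0.803 -3.936
vertex -4.619 0.358 -3.028
endloop
endfacet
facet normal -0.843 -0.236 0.484
outer loop
vertex -4.678 1.047 -2.795
vertex -4.619 0.358 -3.028
vertex -4.312 0.558 -2.396
endloop
endfacet
facet normal 0.843 0.237 -0.483
outer loop
vertex -3.034 0.803 -3.936
vertex -2.728 1.002 -3.304
vertex -2.668 0.313 -3.537
endloop
endfacet
facet normal -0.195 -0.703 -0.684
outer loop
vertex -3.034 0.803 -3.936
vertex -2.668 0.313 -3.537
vertex -4.619 0.358 -3.028
endloop
endfacet
facet normal -0.195 -0.703 -0.684
outer loop
vertex -4.619 0.358 -3.028
vertex -2.668 0.313 -3.537
vertex -4.253 -0.132 -2.629
endloop
endfacet
facet normal -0.843 -0.235 0.484
outer loop
vertex -4.619 0.358 -3.028
vertex -4.253 -0.132 -2.629
vertex -4.312 0.558 -2.396
endloop
endfacet
facet normal 0.843 0.237 -0.483
outer loop
vertex -2.668 0.313 -3.537
vertex -2.728 1.002 -3.304
vertex -2.362 0.513 -2.905
endloop
endfacet
facet normal 0.337 -0.932 0.132
outer loop
vertex -2.668 0.313 -3.537
vertex -2.362 0.513 -2.905
vertex -4.253 -0.132 -2.629
endloop
endfacet
facet normal 0.337 -0.932 0.131
outer loop
vertex -4.253 -0.132 -2.629
vertex -2.362 0.513 -2.905
vertex -3.946 0.068 -1.997
endloop
endfacet
facet normal -0.843 -0.235 0.484
outer loop
vertex -4.253 -0.132 -2.629
vertex -3.946 0.068 -1.997
vertex -4.312 0.558 -2.396
endloop
endfacet

endsolid


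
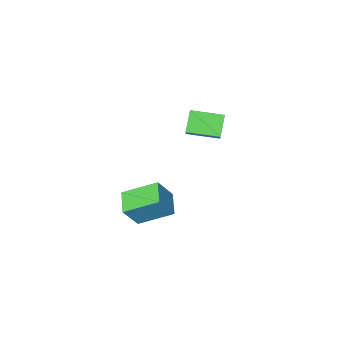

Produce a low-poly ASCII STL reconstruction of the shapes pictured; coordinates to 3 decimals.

solid 
facet normal -0.471 -0.485 0.737
outer loop
vertex 0.09 1.436 2.663
vertex -1.187 2.379 2.467
vertex -0.532 0.364 1.559
endloop
endfacet
facet normal 0.799 -0.589 0.122
outer loop
vertex 0.047 0.961 0.653
vertex 0.09 1.436 2.663
vertex -0.532 0.364 1.559
endloop
endfacet
facet normal -0.471 -0.485 0.737
outer loop
vertex -0.532 0.364 1.559
vertex -1.187 2.379 2.467
vertex -1.81 1.307 1.363
endloop
endfacet
facet normal -0.375 -0.646 -0.665
outer loop
vertex -1.81 1.307 1.363
vertex 0.047 0.961 0.653
vertex -0.532 0.364 1.559
endloop
endfacet
facet normal 0.375 0.646 0.665
outer loop
vertex 0.09 1.436 2.663
vertex -0.608 2.976 1.561
vertex -1.187 2.379 2.467
endloop
endfacet
facet normal 0.798 -0.590 0.122
outer loop
vertex 0.67 2.033 1.757
vertex 0.09 1.436 2.663
vertex 0.047 0.961 0.653
endloop
endfacet
facet normal 0.375 0.646 0.665
outer loop
vertex 0.67 2.033 1.757
vertex -0.608 2.976 1.561
vertex 0.09 1.436 2.663
endloop
endfacet
facet normal -0.799 0.590 -0.122
outer loop
vertex -1.187 2.379 2.467
vertex -0.608 2.976 1.561
vertex -1.81 1.307 1.363
endloop
endfacet
facet normal -0.375 -0.646 -0.665
outer loop
vertex -1.23 1.904 0.457
vertex 0.047 0.961 0.653
vertex -1.81 1.307 1.363
endloop
endfacet
facet normal -0.798 0.590 -0.123
outer loop
vertex -1.81 1.307 1.363
vertex -0.608 2.976 1.561
vertex -1.23 1.904 0.457
endloop
endfacet
facet normal 0.471 0.485 -0.737
outer loop
vertex -1.23 1.904 0.457
vertex 0.67 2.033 1.757
vertex 0.047 0.961 0.653
endloop
endfacet
facet normal 0.471 0.485 -0.737
outer loop
vertex -0.608 2.976 1.561
vertex 0.67 2.033 1.757
vertex -1.23 1.904 0.457
endloop
endfacet
facet normal -0.546 -0.022 -0.838
outer loop
vertex 1.945 -0.391 -4.728
vertex 0.537 0.602 -3.836
vertex 2.49 0.726 -5.112
endloop
endfacet
facet normal 0.726 -0.512 -0.460
outer loop
vertex 3.303 0.758 -3.864
vertex 1.945 -0.391 -4.728
vertex 2.49 0.726 -5.112
endloop
endfacet
facet normal -0.546 -0.022 -0.838
outer loop
vertex 2.49 0.726 -5.112
vertex 0.537 0.602 -3.836
vertex 1.081 1.718 -4.22
endloop
endfacet
facet normal 0.418 0.859 -0.295
outer loop
vertex 1.081 1.718 -4.22
vertex 3.303 0.758 -3.864
vertex 2.49 0.726 -5.112
endloop
endfacet
facet normal -0.419 -0.859 0.295
outer loop
vertex 1.945 -0.391 -4.728
vertex 1.35 0.634 -2.588
vertex 0.537 0.602 -3.836
endloop
endfacet
facet normal 0.726 -0.512 -0.460
outer loop
vertex 2.759 -0.358 -3.48
vertex 1.945 -0.391 -4.728
vertex 3.303 0.758 -3.864
endloop
endfacet
facet normal -0.418 -0.859 0.295
outer loop
vertex 2.759 -0.358 -3.48
vertex 1.35 0.634 -2.588
vertex 1.945 -0.391 -4.728
endloop
endfacet
facet normal -0.726 0.512 0.460
outer loop
vertex 0.537 0.602 -3.836
vertex 1.35 0.634 -2.588
vertex 1.081 1.718 -4.22
endloop
endfacet
facet normal 0.418 0.859 -0.296
outer loop
vertex 1.895 1.751 -2.972
vertex 3.303 0.758 -3.864
vertex 1.081 1.718 -4.22
endloop
endfacet
facet normal -0.726 0.512 0.460
outer loop
vertex 1.081 1.718 -4.22
vertex 1.35 0.634 -2.588
vertex 1.895 1.751 -2.972
endloop
endfacet
facet normal 0.546 0.022 0.837
outer loop
vertex 1.895 1.751 -2.972
vertex 2.759 -0.358 -3.48
vertex 3.303 0.758 -3.864
endloop
endfacet
facet normal 0.546 0.022 0.838
outer loop
vertex 1.35 0.634 -2.588
vertex 2.759 -0.358 -3.48
vertex 1.895 1.751 -2.972
endloop
endfacet

endsolid


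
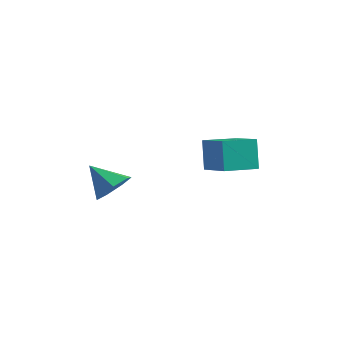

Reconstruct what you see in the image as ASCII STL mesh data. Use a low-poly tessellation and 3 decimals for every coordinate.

solid 
facet normal 0.707 0.210 -0.675
outer loop
vertex 0.886 -3.203 -2.243
vertex 0.345 -3.373 -2.862
vertex 0.491 -2.639 -2.481
endloop
endfacet
facet normal 0.063 0.425 0.903
outer loop
vertex 0.886 -3.203 -2.243
vertex 0.491 -2.639 -2.481
vertex -0.645 -3.667 -1.918
endloop
endfacet
facet normal 0.708 0.210 -0.675
outer loop
vertex 0.491 -2.639 -2.481
vertex 0.345 -3.373 -2.862
vertex -0.014 -2.628 -3.007
endloop
endfacet
facet normal -0.461 0.760 0.458
outer loop
vertex 0.491 -2.639 -2.481
vertex -0.014 -2.628 -3.007
vertex -0.645 -3.667 -1.918
endloop
endfacet
facet normal 0.708 0.210 -0.674
outer loop
vertex -0.014 -2.628 -3.007
vertex 0.345 -3.373 -2.862
vertex -0.248 -3.178 -3.424
endloop
endfacet
facet normal -0.890 0.447 -0.090
outer loop
vertex -0.014 -2.628 -3.007
vertex -0.248 -3.178 -3.424
vertex -0.645 -3.667 -1.918
endloop
endfacet
facet normal 0.708 0.210 -0.674
outer loop
vertex -0.248 -3.178 -3.424
vertex 0.345 -3.373 -2.862
vertex -0.036 -3.875 -3.418
endloop
endfacet
facet normal -0.903 -0.277 -0.328
outer loop
vertex -0.248 -3.178 -3.424
vertex -0.036 -3.875 -3.418
vertex -0.645 -3.667 -1.918
endloop
endfacet
facet normal 0.707 0.211 -0.675
outer loop
vertex -0.036 -3.875 -3.418
vertex 0.345 -3.373 -2.862
vertex 0.464 -4.194 -2.994
endloop
endfacet
facet normal -0.488 -0.869 -0.078
outer loop
vertex -0.036 -3.875 -3.418
vertex 0.464 -4.194 -2.994
vertex -0.645 -3.667 -1.918
endloop
endfacet
facet normal 0.707 0.211 -0.675
outer loop
vertex 0.464 -4.194 -2.994
vertex 0.345 -3.373 -2.862
vertex 0.874 -3.895 -2.471
endloop
endfacet
facet normal 0.040 -0.881 0.472
outer loop
vertex 0.464 -4.194 -2.994
vertex 0.874 -3.895 -2.471
vertex -0.645 -3.667 -1.918
endloop
endfacet
facet normal 0.707 0.210 -0.675
outer loop
vertex 0.874 -3.895 -2.471
vertex 0.345 -3.373 -2.862
vertex 0.886 -3.203 -2.243
endloop
endfacet
facet normal 0.285 -0.304 0.909
outer loop
vertex 0.874 -3.895 -2.471
vertex 0.886 -3.203 -2.243
vertex -0.645 -3.667 -1.918
endloop
endfacet
facet normal -0.918 0.270 -0.292
outer loop
vertex 0.957 0.578 -1.362
vertex 1.41 1.958 -1.509
vertex 1.308 0.32 -2.704
endloop
endfacet
facet normal -0.310 -0.945 0.101
outer loop
vertex 2.73 -0.098 -2.251
vertex 0.957 0.578 -1.362
vertex 1.308 0.32 -2.704
endloop
endfacet
facet normal -0.918 0.270 -0.291
outer loop
vertex 1.308 0.32 -2.704
vertex 1.41 1.958 -1.509
vertex 1.76 1.701 -2.85
endloop
endfacet
facet normal 0.249 -0.182 -0.951
outer loop
vertex 1.76 1.701 -2.85
vertex 2.73 -0.098 -2.251
vertex 1.308 0.32 -2.704
endloop
endfacet
facet normal -0.249 0.183 0.951
outer loop
vertex 0.957 0.578 -1.362
vertex 2.832 1.54 -1.056
vertex 1.41 1.958 -1.509
endloop
endfacet
facet normal -0.310 -0.945 0.100
outer loop
vertex 2.38 0.159 -0.91
vertex 0.957 0.578 -1.362
vertex 2.73 -0.098 -2.251
endloop
endfacet
facet normal -0.249 0.182 0.951
outer loop
vertex 2.38 0.159 -0.91
vertex 2.832 1.54 -1.056
vertex 0.957 0.578 -1.362
endloop
endfacet
facet normal 0.310 0.945 -0.100
outer loop
vertex 1.41 1.958 -1.509
vertex 2.832 1.54 -1.056
vertex 1.76 1.701 -2.85
endloop
endfacet
facet normal 0.248 -0.183 -0.951
outer loop
vertex 3.183 1.282 -2.398
vertex 2.73 -0.098 -2.251
vertex 1.76 1.701 -2.85
endloop
endfacet
facet normal 0.310 0.945 -0.101
outer loop
vertex 1.76 1.701 -2.85
vertex 2.832 1.54 -1.056
vertex 3.183 1.282 -2.398
endloop
endfacet
facet normal 0.918 -0.270 0.291
outer loop
vertex 3.183 1.282 -2.398
vertex 2.38 0.159 -0.91
vertex 2.73 -0.098 -2.251
endloop
endfacet
facet normal 0.918 -0.270 0.292
outer loop
vertex 2.832 1.54 -1.056
vertex 2.38 0.159 -0.91
vertex 3.183 1.282 -2.398
endloop
endfacet

endsolid


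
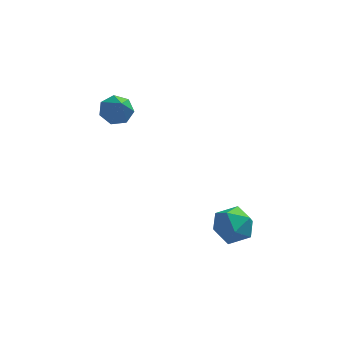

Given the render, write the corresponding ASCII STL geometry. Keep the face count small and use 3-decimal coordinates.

solid 
facet normal 0.271 0.249 0.930
outer loop
vertex 3.699 -2.656 -2.656
vertex 3.108 -3.666 -2.213
vertex 4.313 -3.741 -2.544
endloop
endfacet
facet normal 0.754 0.474 0.455
outer loop
vertex 3.699 -2.656 -2.656
vertex 4.313 -3.741 -2.544
vertex 4.479 -3.03 -3.56
endloop
endfacet
facet normal 0.425 0.905 -0.008
outer loop
vertex 3.699 -2.656 -2.656
vertex 4.479 -3.03 -3.56
vertex 3.377 -2.516 -3.857
endloop
endfacet
facet normal -0.262 0.948 0.181
outer loop
vertex 3.699 -2.656 -2.656
vertex 3.377 -2.516 -3.857
vertex 2.53 -2.909 -3.024
endloop
endfacet
facet normal -0.357 0.542 0.761
outer loop
vertex 3.699 -2.656 -2.656
vertex 2.53 -2.909 -3.024
vertex 3.108 -3.666 -2.213
endloop
endfacet
facet normal 0.991 -0.096 0.095
outer loop
vertex 4.479 -3.03 -3.56
vertex 4.313 -3.741 -2.544
vertex 4.37 -4.271 -3.676
endloop
endfacet
facet normal 0.209 -0.458 0.864
outer loop
vertex 4.313 -3.741 -2.544
vertex 3.108 -3.666 -2.213
vertex 3.523 -4.664 -2.843
endloop
endfacet
facet normal -0.807 0.016 0.590
outer loop
vertex 3.108 -3.666 -2.213
vertex 2.53 -2.909 -3.024
vertex 2.421 -4.15 -3.14
endloop
endfacet
facet normal -0.654 0.672 -0.348
outer loop
vertex 2.53 -2.909 -3.024
vertex 3.377 -2.516 -3.857
vertex 2.587 -3.439 -4.156
endloop
endfacet
facet normal 0.457 0.603 -0.654
outer loop
vertex 3.377 -2.516 -3.857
vertex 4.479 -3.03 -3.56
vertex 3.792 -3.514 -4.487
endloop
endfacet
facet normal 0.262 -0.948 -0.181
outer loop
vertex 3.201 -4.524 -4.044
vertex 4.37 -4.271 -3.676
vertex 3.523 -4.664 -2.843
endloop
endfacet
facet normal -0.425 -0.905 0.008
outer loop
vertex 3.201 -4.524 -4.044
vertex 3.523 -4.664 -2.843
vertex 2.421 -4.15 -3.14
endloop
endfacet
facet normal -0.754 -0.474 -0.455
outer loop
vertex 3.201 -4.524 -4.044
vertex 2.421 -4.15 -3.14
vertex 2.587 -3.439 -4.156
endloop
endfacet
facet normal -0.271 -0.249 -0.930
outer loop
vertex 3.201 -4.524 -4.044
vertex 2.587 -3.439 -4.156
vertex 3.792 -3.514 -4.487
endloop
endfacet
facet normal 0.357 -0.542 -0.761
outer loop
vertex 3.201 -4.524 -4.044
vertex 3.792 -3.514 -4.487
vertex 4.37 -4.271 -3.676
endloop
endfacet
facet normal 0.654 -0.672 0.348
outer loop
vertex 3.523 -4.664 -2.843
vertex 4.37 -4.271 -3.676
vertex 4.313 -3.741 -2.544
endloop
endfacet
facet normal -0.457 -0.603 0.654
outer loop
vertex 2.421 -4.15 -3.14
vertex 3.523 -4.664 -2.843
vertex 3.108 -3.666 -2.213
endloop
endfacet
facet normal -0.991 0.096 -0.095
outer loop
vertex 2.587 -3.439 -4.156
vertex 2.421 -4.15 -3.14
vertex 2.53 -2.909 -3.024
endloop
endfacet
facet normal -0.209 0.458 -0.864
outer loop
vertex 3.792 -3.514 -4.487
vertex 2.587 -3.439 -4.156
vertex 3.377 -2.516 -3.857
endloop
endfacet
facet normal 0.807 -0.016 -0.590
outer loop
vertex 4.37 -4.271 -3.676
vertex 3.792 -3.514 -4.487
vertex 4.479 -3.03 -3.56
endloop
endfacet
facet normal -0.178 0.573 -0.800
outer loop
vertex -2.073 0.904 3.015
vertex -2.691 0.26 2.692
vertex -2.854 1.003 3.26
endloop
endfacet
facet normal 0.316 0.508 0.802
outer loop
vertex -2.073 0.904 3.015
vertex -2.854 1.003 3.26
vertex -2.349 -0.84 4.228
endloop
endfacet
facet normal -0.179 0.573 -0.800
outer loop
vertex -2.854 1.003 3.26
vertex -2.691 0.26 2.692
vertex -3.512 0.542 3.077
endloop
endfacet
facet normal -0.452 0.314 0.835
outer loop
vertex -2.854 1.003 3.26
vertex -3.512 0.542 3.077
vertex -2.349 -0.84 4.228
endloop
endfacet
facet normal -0.178 0.573 -0.800
outer loop
vertex -3.512 0.542 3.077
vertex -2.691 0.26 2.692
vertex -3.553 -0.131 2.604
endloop
endfacet
facet normal -0.825 -0.290 0.485
outer loop
vertex -3.512 0.542 3.077
vertex -3.553 -0.131 2.604
vertex -2.349 -0.84 4.228
endloop
endfacet
facet normal -0.178 0.572 -0.800
outer loop
vertex -3.553 -0.131 2.604
vertex -2.691 0.26 2.692
vertex -2.945 -0.511 2.197
endloop
endfacet
facet normal -0.523 -0.852 0.015
outer loop
vertex -3.553 -0.131 2.604
vertex -2.945 -0.511 2.197
vertex -2.349 -0.84 4.228
endloop
endfacet
facet normal -0.179 0.573 -0.800
outer loop
vertex -2.945 -0.511 2.197
vertex -2.691 0.26 2.692
vertex -2.146 -0.31 2.162
endloop
endfacet
facet normal 0.229 -0.948 -0.221
outer loop
vertex -2.945 -0.511 2.197
vertex -2.146 -0.31 2.162
vertex -2.349 -0.84 4.228
endloop
endfacet
facet normal -0.179 0.573 -0.800
outer loop
vertex -2.146 -0.31 2.162
vertex -2.691 0.26 2.692
vertex -1.758 0.32 2.526
endloop
endfacet
facet normal 0.862 -0.505 -0.045
outer loop
vertex -2.146 -0.31 2.162
vertex -1.758 0.32 2.526
vertex -2.349 -0.84 4.228
endloop
endfacet
facet normal -0.179 0.573 -0.800
outer loop
vertex -1.758 0.32 2.526
vertex -2.691 0.26 2.692
vertex -2.073 0.904 3.015
endloop
endfacet
facet normal 0.901 0.143 0.410
outer loop
vertex -1.758 0.32 2.526
vertex -2.073 0.904 3.015
vertex -2.349 -0.84 4.228
endloop
endfacet

endsolid


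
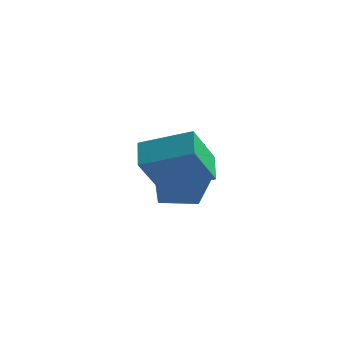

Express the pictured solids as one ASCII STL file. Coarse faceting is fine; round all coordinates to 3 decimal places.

solid 
facet normal -0.871 -0.366 -0.329
outer loop
vertex 3.254 -2.982 1.84
vertex 2.689 -2.187 2.451
vertex 3.314 -1.841 0.411
endloop
endfacet
facet normal 0.491 -0.691 -0.531
outer loop
vertex 4.951 -1.153 1.029
vertex 3.254 -2.982 1.84
vertex 3.314 -1.841 0.411
endloop
endfacet
facet normal -0.871 -0.366 -0.329
outer loop
vertex 3.314 -1.841 0.411
vertex 2.689 -2.187 2.451
vertex 2.749 -1.046 1.022
endloop
endfacet
facet normal 0.033 0.624 -0.781
outer loop
vertex 2.749 -1.046 1.022
vertex 4.951 -1.153 1.029
vertex 3.314 -1.841 0.411
endloop
endfacet
facet normal -0.033 -0.624 0.781
outer loop
vertex 3.254 -2.982 1.84
vertex 4.326 -1.499 3.069
vertex 2.689 -2.187 2.451
endloop
endfacet
facet normal 0.491 -0.691 -0.531
outer loop
vertex 4.891 -2.294 2.458
vertex 3.254 -2.982 1.84
vertex 4.951 -1.153 1.029
endloop
endfacet
facet normal -0.033 -0.624 0.781
outer loop
vertex 4.891 -2.294 2.458
vertex 4.326 -1.499 3.069
vertex 3.254 -2.982 1.84
endloop
endfacet
facet normal -0.491 0.691 0.531
outer loop
vertex 2.689 -2.187 2.451
vertex 4.326 -1.499 3.069
vertex 2.749 -1.046 1.022
endloop
endfacet
facet normal 0.033 0.624 -0.781
outer loop
vertex 4.386 -0.358 1.64
vertex 4.951 -1.153 1.029
vertex 2.749 -1.046 1.022
endloop
endfacet
facet normal -0.491 0.691 0.531
outer loop
vertex 2.749 -1.046 1.022
vertex 4.326 -1.499 3.069
vertex 4.386 -0.358 1.64
endloop
endfacet
facet normal 0.871 0.366 0.329
outer loop
vertex 4.386 -0.358 1.64
vertex 4.891 -2.294 2.458
vertex 4.951 -1.153 1.029
endloop
endfacet
facet normal 0.871 0.366 0.329
outer loop
vertex 4.326 -1.499 3.069
vertex 4.891 -2.294 2.458
vertex 4.386 -0.358 1.64
endloop
endfacet
facet normal -0.696 -0.710 0.111
outer loop
vertex 1.64 0.814 1.422
vertex 0.739 1.469 -0.043
vertex 2.633 -0.335 0.297
endloop
endfacet
facet normal 0.489 -0.356 0.796
outer loop
vertex 3.601 0.651 0.143
vertex 1.64 0.814 1.422
vertex 2.633 -0.335 0.297
endloop
endfacet
facet normal -0.696 -0.710 0.111
outer loop
vertex 2.633 -0.335 0.297
vertex 0.739 1.469 -0.043
vertex 1.732 0.319 -1.168
endloop
endfacet
facet normal 0.525 -0.609 -0.595
outer loop
vertex 1.732 0.319 -1.168
vertex 3.601 0.651 0.143
vertex 2.633 -0.335 0.297
endloop
endfacet
facet normal -0.525 0.608 0.595
outer loop
vertex 1.64 0.814 1.422
vertex 1.707 2.455 -0.197
vertex 0.739 1.469 -0.043
endloop
endfacet
facet normal 0.490 -0.356 0.796
outer loop
vertex 2.608 1.801 1.268
vertex 1.64 0.814 1.422
vertex 3.601 0.651 0.143
endloop
endfacet
facet normal -0.526 0.608 0.595
outer loop
vertex 2.608 1.801 1.268
vertex 1.707 2.455 -0.197
vertex 1.64 0.814 1.422
endloop
endfacet
facet normal -0.489 0.356 -0.796
outer loop
vertex 0.739 1.469 -0.043
vertex 1.707 2.455 -0.197
vertex 1.732 0.319 -1.168
endloop
endfacet
facet normal 0.525 -0.608 -0.595
outer loop
vertex 2.7 1.306 -1.322
vertex 3.601 0.651 0.143
vertex 1.732 0.319 -1.168
endloop
endfacet
facet normal -0.490 0.356 -0.796
outer loop
vertex 1.732 0.319 -1.168
vertex 1.707 2.455 -0.197
vertex 2.7 1.306 -1.322
endloop
endfacet
facet normal 0.696 0.709 -0.111
outer loop
vertex 2.7 1.306 -1.322
vertex 2.608 1.801 1.268
vertex 3.601 0.651 0.143
endloop
endfacet
facet normal 0.696 0.710 -0.111
outer loop
vertex 1.707 2.455 -0.197
vertex 2.608 1.801 1.268
vertex 2.7 1.306 -1.322
endloop
endfacet

endsolid


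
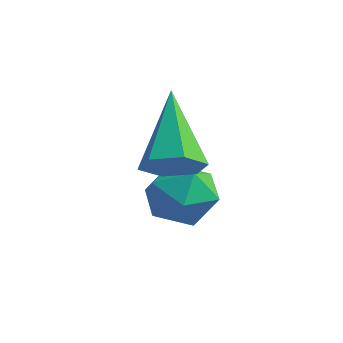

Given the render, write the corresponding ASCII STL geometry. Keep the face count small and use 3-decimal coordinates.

solid 
facet normal 0.525 -0.517 -0.676
outer loop
vertex 0.028 3.113 1.864
vertex -0.558 2.677 1.743
vertex -0.466 3.293 1.343
endloop
endfacet
facet normal 0.359 0.933 -0.018
outer loop
vertex 0.028 3.113 1.864
vertex -0.466 3.293 1.343
vertex -1.702 3.803 3.217
endloop
endfacet
facet normal 0.525 -0.517 -0.676
outer loop
vertex -0.466 3.293 1.343
vertex -0.558 2.677 1.743
vertex -1.052 2.857 1.222
endloop
endfacet
facet normal -0.449 0.742 -0.498
outer loop
vertex -0.466 3.293 1.343
vertex -1.052 2.857 1.222
vertex -1.702 3.803 3.217
endloop
endfacet
facet normal 0.526 -0.516 -0.677
outer loop
vertex -1.052 2.857 1.222
vertex -0.558 2.677 1.743
vertex -1.143 2.241 1.621
endloop
endfacet
facet normal -0.956 -0.046 -0.290
outer loop
vertex -1.052 2.857 1.222
vertex -1.143 2.241 1.621
vertex -1.702 3.803 3.217
endloop
endfacet
facet normal 0.526 -0.516 -0.677
outer loop
vertex -1.143 2.241 1.621
vertex -0.558 2.677 1.743
vertex -0.649 2.061 2.142
endloop
endfacet
facet normal -0.655 -0.642 0.399
outer loop
vertex -1.143 2.241 1.621
vertex -0.649 2.061 2.142
vertex -1.702 3.803 3.217
endloop
endfacet
facet normal 0.525 -0.516 -0.677
outer loop
vertex -0.649 2.061 2.142
vertex -0.558 2.677 1.743
vertex -0.064 2.497 2.263
endloop
endfacet
facet normal 0.153 -0.450 0.880
outer loop
vertex -0.649 2.061 2.142
vertex -0.064 2.497 2.263
vertex -1.702 3.803 3.217
endloop
endfacet
facet normal 0.524 -0.517 -0.677
outer loop
vertex -0.064 2.497 2.263
vertex -0.558 2.677 1.743
vertex 0.028 3.113 1.864
endloop
endfacet
facet normal 0.660 0.337 0.672
outer loop
vertex -0.064 2.497 2.263
vertex 0.028 3.113 1.864
vertex -1.702 3.803 3.217
endloop
endfacet
facet normal -0.171 -0.240 0.956
outer loop
vertex -1.47 3.54 1.189
vertex -1.167 2.702 1.033
vertex -0.593 3.348 1.298
endloop
endfacet
facet normal -0.011 0.453 0.891
outer loop
vertex -1.47 3.54 1.189
vertex -0.593 3.348 1.298
vertex -0.841 4.122 0.901
endloop
endfacet
facet normal -0.487 0.749 0.449
outer loop
vertex -1.47 3.54 1.189
vertex -0.841 4.122 0.901
vertex -1.569 3.954 0.391
endloop
endfacet
facet normal -0.941 0.238 0.240
outer loop
vertex -1.47 3.54 1.189
vertex -1.569 3.954 0.391
vertex -1.77 3.076 0.473
endloop
endfacet
facet normal -0.745 -0.372 0.553
outer loop
vertex -1.47 3.54 1.189
vertex -1.77 3.076 0.473
vertex -1.167 2.702 1.033
endloop
endfacet
facet normal 0.633 0.504 0.588
outer loop
vertex -0.841 4.122 0.901
vertex -0.593 3.348 1.298
vertex -0.15 3.644 0.567
endloop
endfacet
facet normal 0.374 -0.617 0.693
outer loop
vertex -0.593 3.348 1.298
vertex -1.167 2.702 1.033
vertex -0.351 2.766 0.649
endloop
endfacet
facet normal -0.555 -0.831 0.042
outer loop
vertex -1.167 2.702 1.033
vertex -1.77 3.076 0.473
vertex -1.079 2.598 0.139
endloop
endfacet
facet normal -0.871 0.156 -0.465
outer loop
vertex -1.77 3.076 0.473
vertex -1.569 3.954 0.391
vertex -1.327 3.372 -0.258
endloop
endfacet
facet normal -0.137 0.982 -0.128
outer loop
vertex -1.569 3.954 0.391
vertex -0.841 4.122 0.901
vertex -0.753 4.018 0.007
endloop
endfacet
facet normal 0.941 -0.238 -0.240
outer loop
vertex -0.45 3.18 -0.149
vertex -0.15 3.644 0.567
vertex -0.351 2.766 0.649
endloop
endfacet
facet normal 0.487 -0.749 -0.449
outer loop
vertex -0.45 3.18 -0.149
vertex -0.351 2.766 0.649
vertex -1.079 2.598 0.139
endloop
endfacet
facet normal 0.011 -0.453 -0.891
outer loop
vertex -0.45 3.18 -0.149
vertex -1.079 2.598 0.139
vertex -1.327 3.372 -0.258
endloop
endfacet
facet normal 0.171 0.240 -0.956
outer loop
vertex -0.45 3.18 -0.149
vertex -1.327 3.372 -0.258
vertex -0.753 4.018 0.007
endloop
endfacet
facet normal 0.745 0.372 -0.553
outer loop
vertex -0.45 3.18 -0.149
vertex -0.753 4.018 0.007
vertex -0.15 3.644 0.567
endloop
endfacet
facet normal 0.871 -0.156 0.465
outer loop
vertex -0.351 2.766 0.649
vertex -0.15 3.644 0.567
vertex -0.593 3.348 1.298
endloop
endfacet
facet normal 0.137 -0.982 0.128
outer loop
vertex -1.079 2.598 0.139
vertex -0.351 2.766 0.649
vertex -1.167 2.702 1.033
endloop
endfacet
facet normal -0.633 -0.504 -0.588
outer loop
vertex -1.327 3.372 -0.258
vertex -1.079 2.598 0.139
vertex -1.77 3.076 0.473
endloop
endfacet
facet normal -0.374 0.617 -0.693
outer loop
vertex -0.753 4.018 0.007
vertex -1.327 3.372 -0.258
vertex -1.569 3.954 0.391
endloop
endfacet
facet normal 0.555 0.831 -0.042
outer loop
vertex -0.15 3.644 0.567
vertex -0.753 4.018 0.007
vertex -0.841 4.122 0.901
endloop
endfacet

endsolid
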